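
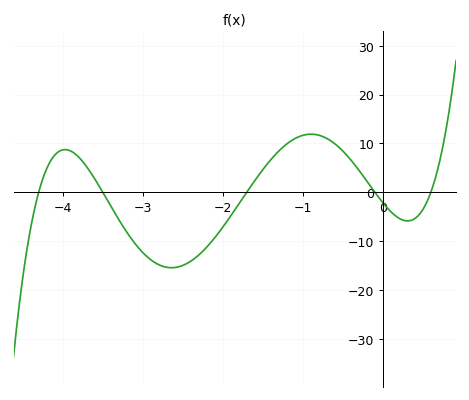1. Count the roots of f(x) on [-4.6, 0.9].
5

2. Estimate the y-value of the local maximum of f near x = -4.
9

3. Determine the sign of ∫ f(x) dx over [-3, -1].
negative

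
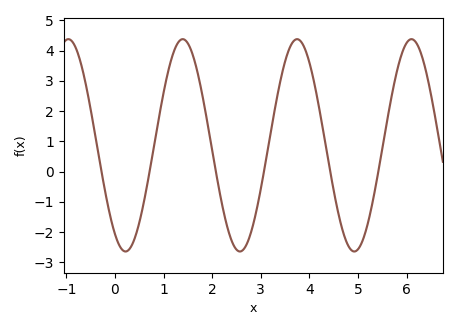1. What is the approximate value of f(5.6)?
1.7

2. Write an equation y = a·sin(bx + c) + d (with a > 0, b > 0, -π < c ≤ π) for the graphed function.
y = 3.51sin(2.7x - 2.1) + 0.87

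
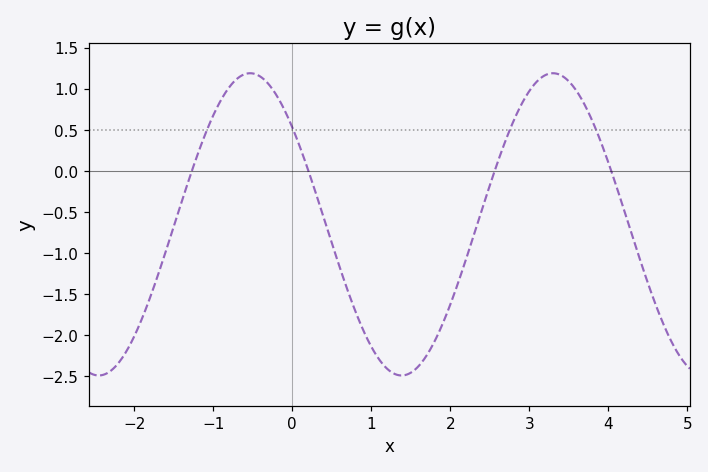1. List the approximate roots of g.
-1.27, 0.206, 2.56, 4.04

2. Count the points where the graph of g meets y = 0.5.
4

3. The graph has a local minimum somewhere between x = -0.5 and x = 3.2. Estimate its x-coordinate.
1.38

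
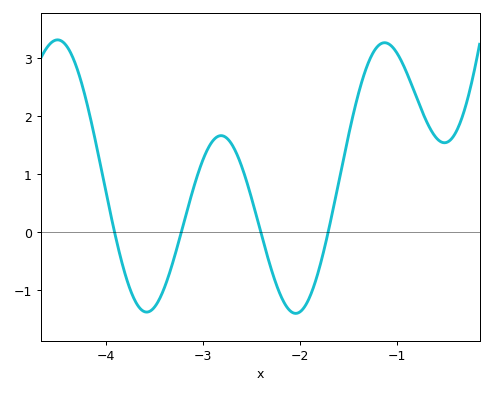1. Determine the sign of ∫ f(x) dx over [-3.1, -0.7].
positive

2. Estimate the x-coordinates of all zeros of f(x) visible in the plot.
-3.91, -3.22, -2.4, -1.71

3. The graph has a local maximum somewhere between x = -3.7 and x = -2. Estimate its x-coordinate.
-2.81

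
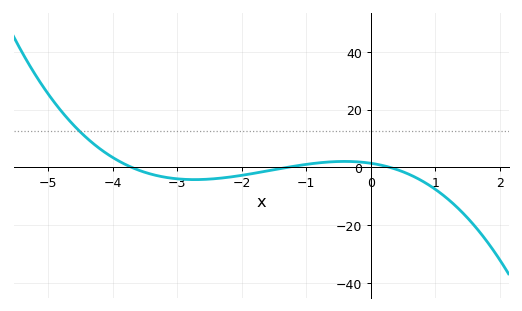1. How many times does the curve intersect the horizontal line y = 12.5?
1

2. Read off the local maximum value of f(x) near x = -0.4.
2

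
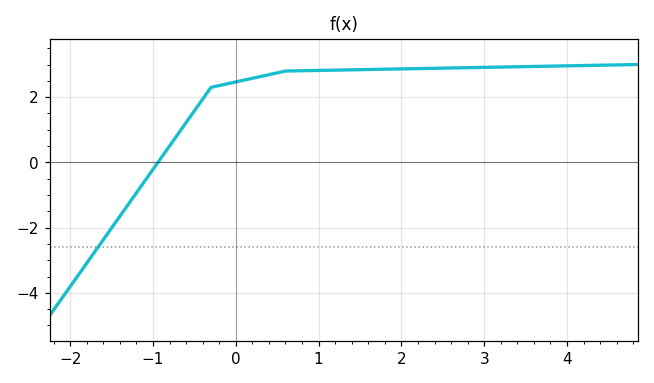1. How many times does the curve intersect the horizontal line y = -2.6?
1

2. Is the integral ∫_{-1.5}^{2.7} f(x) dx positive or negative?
positive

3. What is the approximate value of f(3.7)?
2.95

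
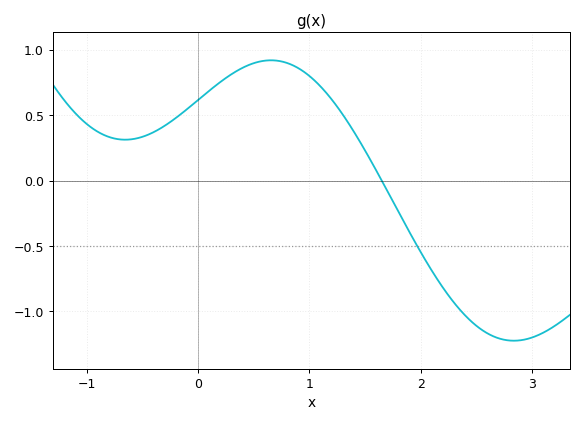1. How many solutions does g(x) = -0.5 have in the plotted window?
1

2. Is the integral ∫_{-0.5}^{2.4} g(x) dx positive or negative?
positive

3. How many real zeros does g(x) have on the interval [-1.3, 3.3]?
1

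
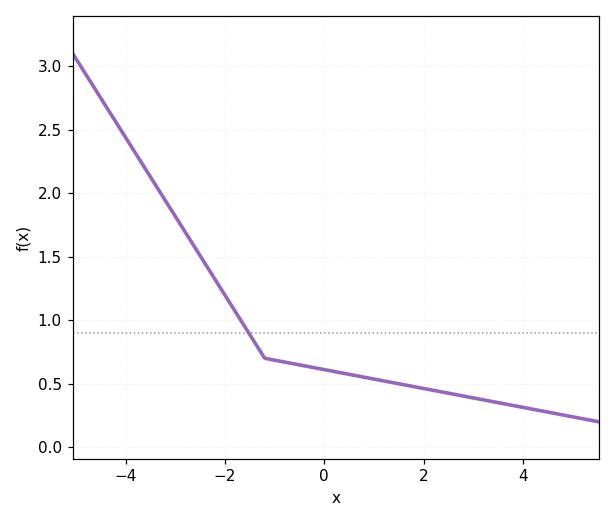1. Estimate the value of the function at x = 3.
0.388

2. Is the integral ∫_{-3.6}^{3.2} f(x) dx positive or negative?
positive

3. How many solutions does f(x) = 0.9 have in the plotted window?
1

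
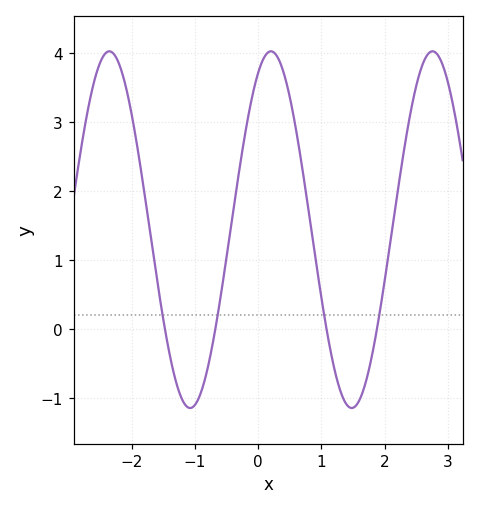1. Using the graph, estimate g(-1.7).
1.4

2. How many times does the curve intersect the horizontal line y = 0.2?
4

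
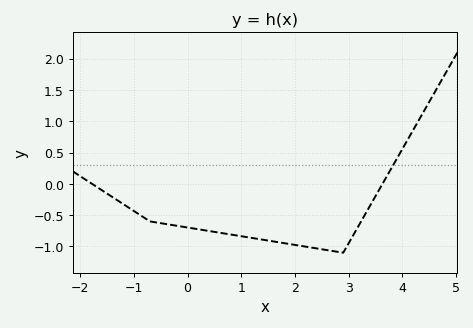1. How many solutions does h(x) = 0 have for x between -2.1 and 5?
2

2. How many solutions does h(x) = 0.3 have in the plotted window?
1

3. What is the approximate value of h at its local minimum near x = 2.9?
-1.1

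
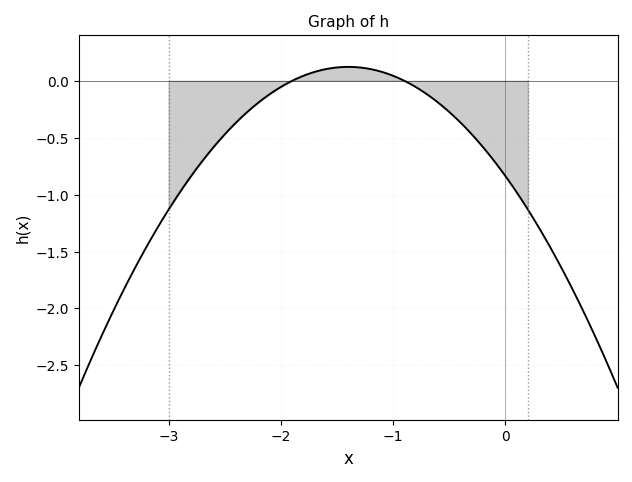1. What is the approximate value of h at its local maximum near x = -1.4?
0.122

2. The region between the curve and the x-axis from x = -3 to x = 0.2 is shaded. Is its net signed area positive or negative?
negative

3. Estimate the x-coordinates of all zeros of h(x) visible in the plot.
-1.9, -0.9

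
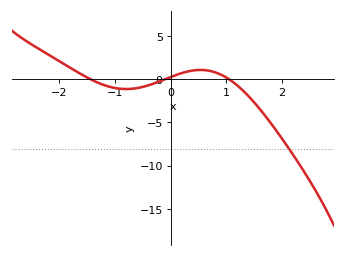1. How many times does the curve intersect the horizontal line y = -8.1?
1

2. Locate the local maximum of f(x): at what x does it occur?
0.537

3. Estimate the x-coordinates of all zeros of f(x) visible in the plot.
-1.43, -0.101, 1.05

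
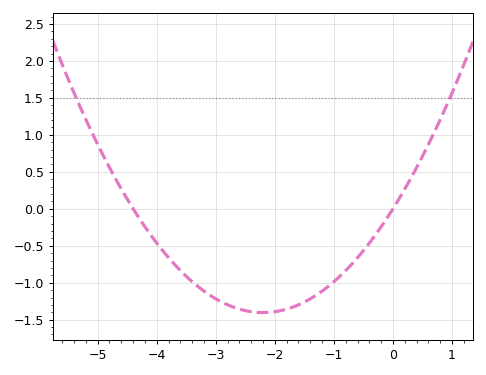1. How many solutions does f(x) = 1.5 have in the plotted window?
2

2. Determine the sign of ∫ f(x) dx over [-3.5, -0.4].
negative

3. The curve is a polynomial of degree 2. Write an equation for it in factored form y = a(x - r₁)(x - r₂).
y = 0.29(x + 4.4)(x - 0)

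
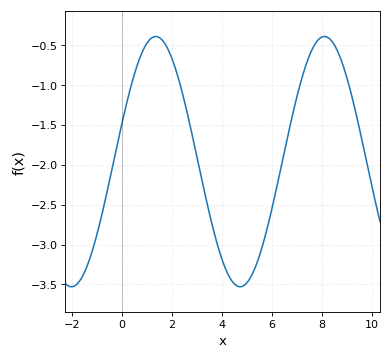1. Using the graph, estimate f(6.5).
-1.83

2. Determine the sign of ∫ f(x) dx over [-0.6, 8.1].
negative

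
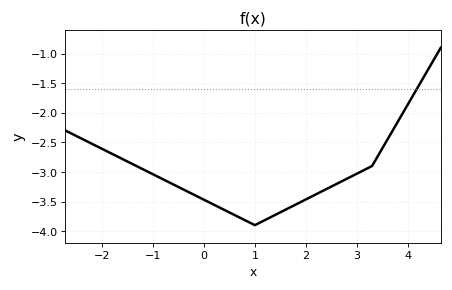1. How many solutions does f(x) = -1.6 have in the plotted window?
1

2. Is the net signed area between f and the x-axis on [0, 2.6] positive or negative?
negative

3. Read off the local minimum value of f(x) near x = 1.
-3.9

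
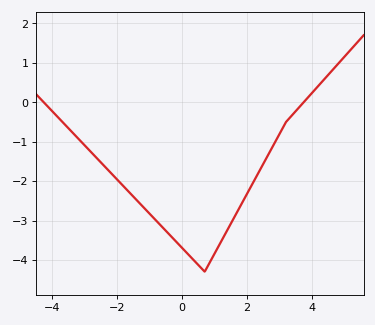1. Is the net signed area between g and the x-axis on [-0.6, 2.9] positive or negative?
negative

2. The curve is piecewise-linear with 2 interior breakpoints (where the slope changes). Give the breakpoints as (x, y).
(0.7, -4.3); (3.2, -0.5)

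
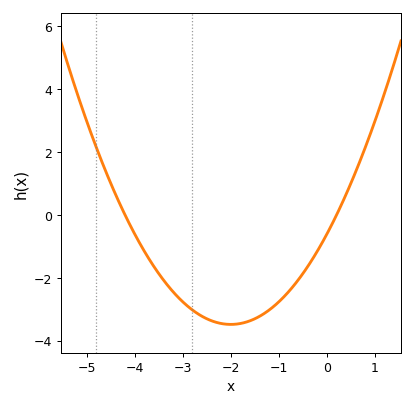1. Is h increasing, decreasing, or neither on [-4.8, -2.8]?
decreasing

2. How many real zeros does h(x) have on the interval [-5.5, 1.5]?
2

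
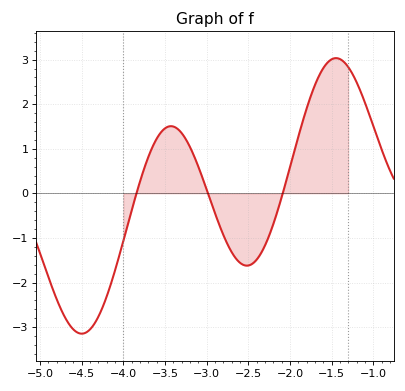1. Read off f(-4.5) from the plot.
-3.1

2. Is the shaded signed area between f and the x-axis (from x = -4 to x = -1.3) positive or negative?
positive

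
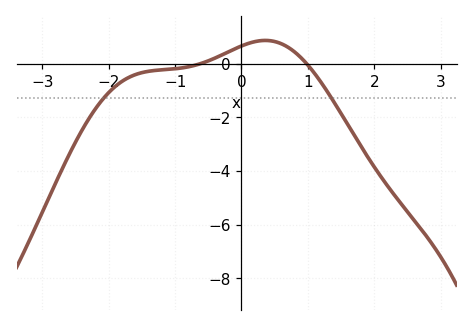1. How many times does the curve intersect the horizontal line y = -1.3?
2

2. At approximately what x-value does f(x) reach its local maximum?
0.4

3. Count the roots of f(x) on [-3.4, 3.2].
2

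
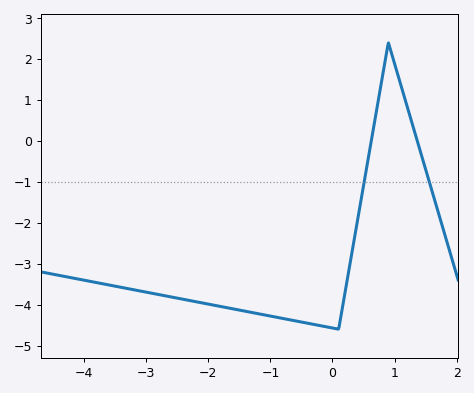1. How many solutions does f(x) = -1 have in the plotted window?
2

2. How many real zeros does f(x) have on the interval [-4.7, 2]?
2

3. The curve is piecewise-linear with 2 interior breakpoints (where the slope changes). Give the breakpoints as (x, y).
(0.1, -4.6); (0.9, 2.4)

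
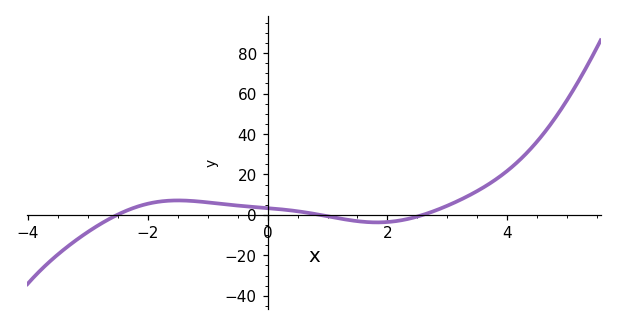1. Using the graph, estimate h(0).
3.37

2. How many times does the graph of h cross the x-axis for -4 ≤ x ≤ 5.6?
3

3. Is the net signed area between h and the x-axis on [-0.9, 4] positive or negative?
positive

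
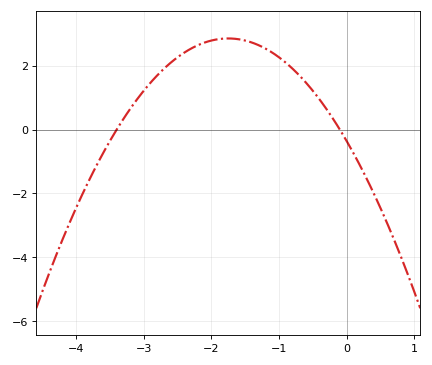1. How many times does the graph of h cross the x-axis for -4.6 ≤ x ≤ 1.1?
2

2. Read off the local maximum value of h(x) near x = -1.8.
2.8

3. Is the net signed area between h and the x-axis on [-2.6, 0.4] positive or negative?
positive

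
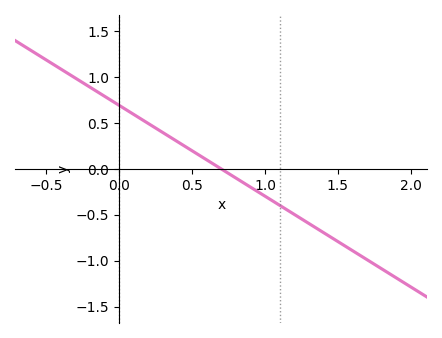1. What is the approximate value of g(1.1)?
-0.4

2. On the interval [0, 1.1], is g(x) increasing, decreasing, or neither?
decreasing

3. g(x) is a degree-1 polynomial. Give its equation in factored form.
y = -0.99(x - 0.7)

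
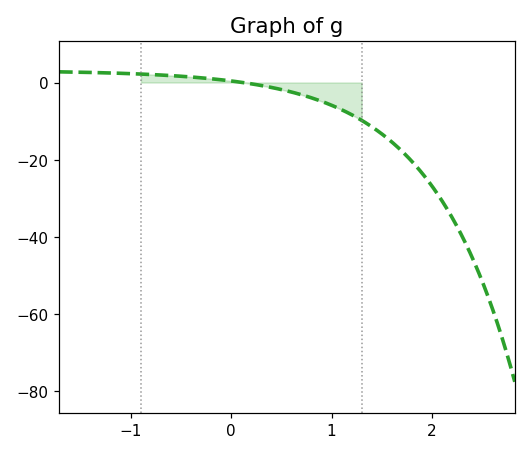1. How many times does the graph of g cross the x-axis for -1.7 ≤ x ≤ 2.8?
1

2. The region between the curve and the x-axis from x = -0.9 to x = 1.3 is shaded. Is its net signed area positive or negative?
negative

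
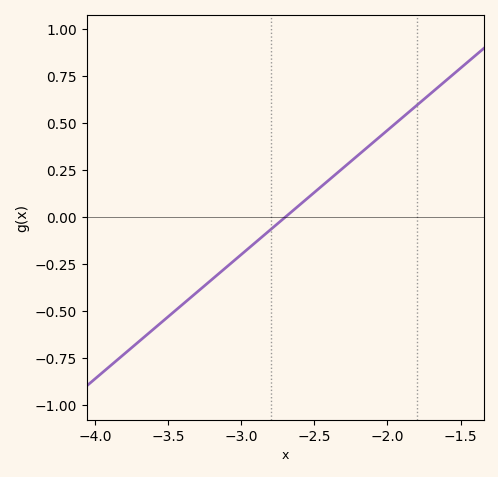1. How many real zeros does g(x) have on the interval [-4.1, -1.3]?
1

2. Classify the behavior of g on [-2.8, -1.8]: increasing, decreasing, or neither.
increasing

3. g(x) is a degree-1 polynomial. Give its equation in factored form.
y = 0.66(x + 2.7)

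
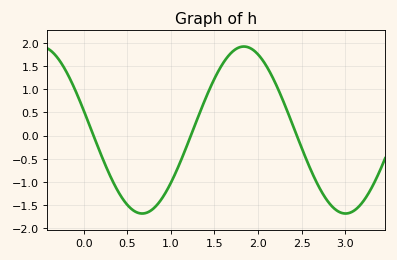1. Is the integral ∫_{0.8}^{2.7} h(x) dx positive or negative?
positive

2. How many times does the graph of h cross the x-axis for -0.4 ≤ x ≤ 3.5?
3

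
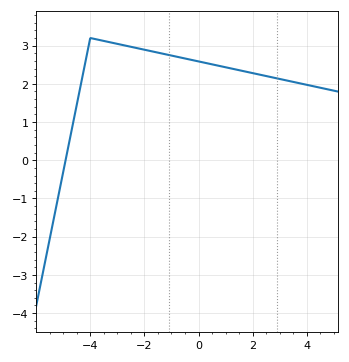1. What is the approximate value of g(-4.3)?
2.1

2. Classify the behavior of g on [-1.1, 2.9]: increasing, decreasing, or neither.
decreasing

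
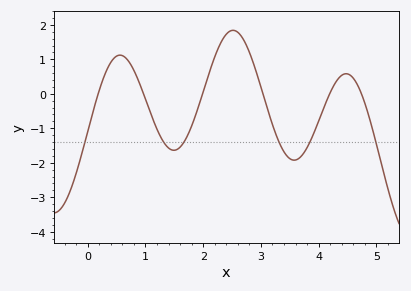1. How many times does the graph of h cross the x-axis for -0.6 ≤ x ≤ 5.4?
6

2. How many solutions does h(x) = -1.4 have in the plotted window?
6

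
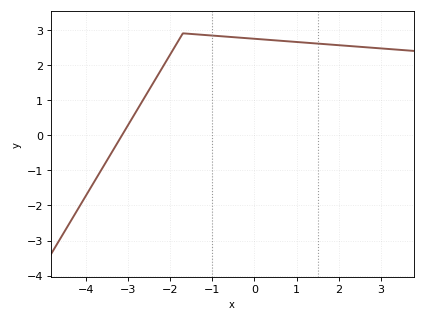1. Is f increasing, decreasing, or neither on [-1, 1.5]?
decreasing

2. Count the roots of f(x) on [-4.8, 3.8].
1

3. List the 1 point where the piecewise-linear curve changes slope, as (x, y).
(-1.7, 2.9)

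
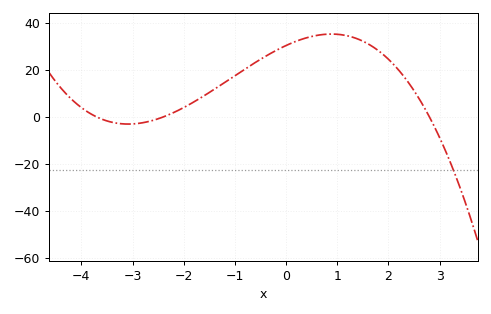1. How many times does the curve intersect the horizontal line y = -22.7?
1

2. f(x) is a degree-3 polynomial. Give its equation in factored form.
y = -1.22(x + 3.7)(x + 2.4)(x - 2.8)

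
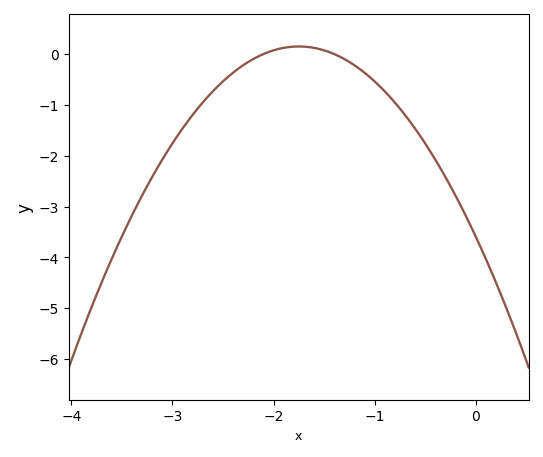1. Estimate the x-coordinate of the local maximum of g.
-1.75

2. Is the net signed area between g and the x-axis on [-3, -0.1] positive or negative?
negative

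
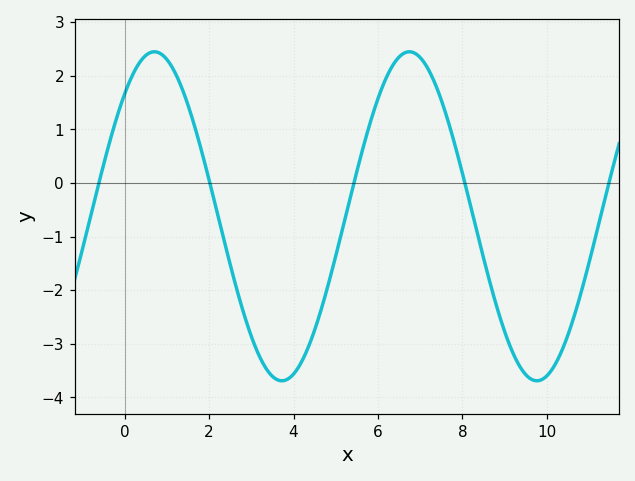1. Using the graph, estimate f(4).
-3.56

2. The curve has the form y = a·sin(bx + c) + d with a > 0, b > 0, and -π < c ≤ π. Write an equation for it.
y = 3.07sin(1.04x + 0.84) - 0.62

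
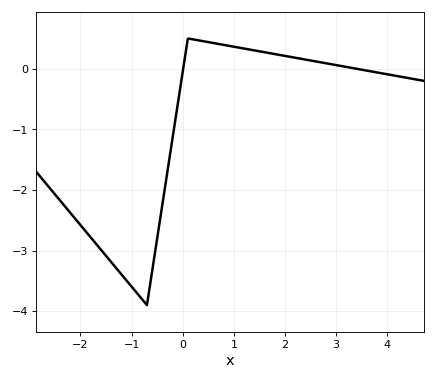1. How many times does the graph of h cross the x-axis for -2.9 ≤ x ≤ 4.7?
2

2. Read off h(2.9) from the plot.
0.076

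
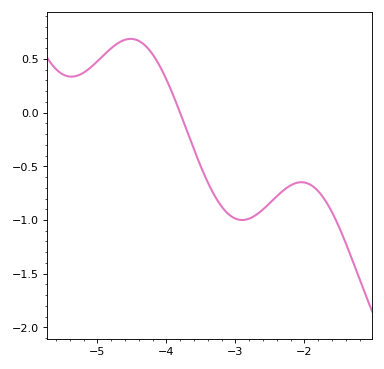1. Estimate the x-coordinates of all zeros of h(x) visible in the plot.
-3.8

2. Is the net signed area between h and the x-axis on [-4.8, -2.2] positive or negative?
negative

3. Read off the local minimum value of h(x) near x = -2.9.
-1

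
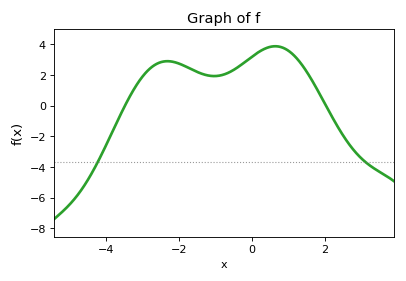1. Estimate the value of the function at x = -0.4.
2.49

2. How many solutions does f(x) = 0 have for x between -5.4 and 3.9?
2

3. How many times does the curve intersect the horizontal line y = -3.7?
2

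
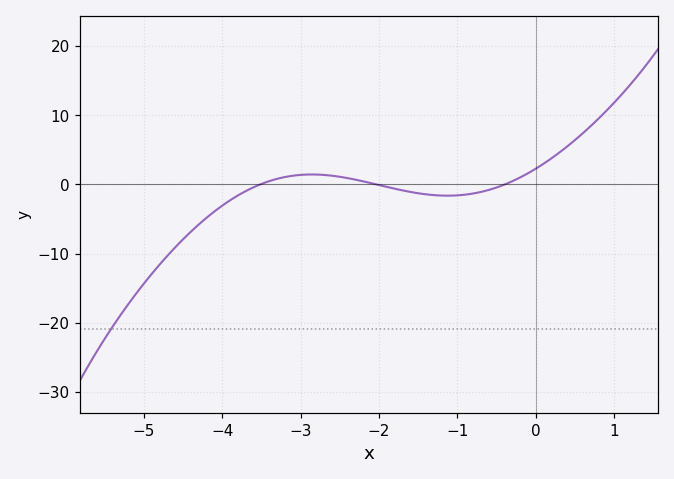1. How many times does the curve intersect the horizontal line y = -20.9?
1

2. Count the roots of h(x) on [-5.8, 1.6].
3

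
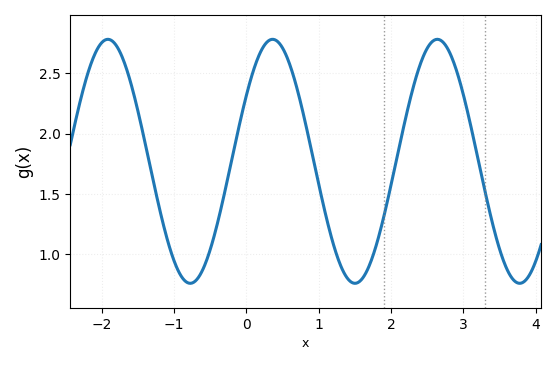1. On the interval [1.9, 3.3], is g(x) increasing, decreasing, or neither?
neither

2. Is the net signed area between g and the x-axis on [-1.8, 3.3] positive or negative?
positive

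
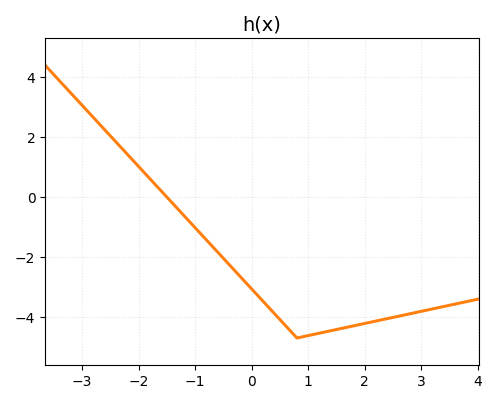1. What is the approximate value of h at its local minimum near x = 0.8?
-4.7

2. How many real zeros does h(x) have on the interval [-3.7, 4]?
1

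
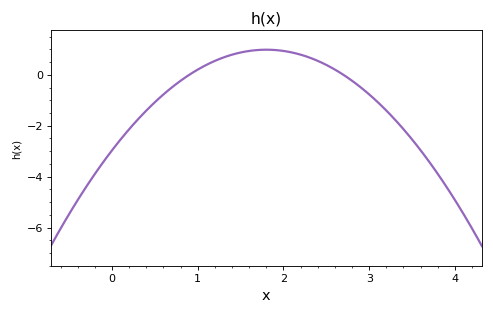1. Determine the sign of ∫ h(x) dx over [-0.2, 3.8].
negative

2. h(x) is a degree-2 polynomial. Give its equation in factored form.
y = -1.22(x - 0.9)(x - 2.7)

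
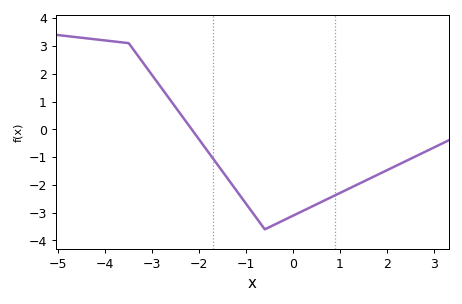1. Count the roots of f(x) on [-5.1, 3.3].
1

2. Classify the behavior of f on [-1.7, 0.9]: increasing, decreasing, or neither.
neither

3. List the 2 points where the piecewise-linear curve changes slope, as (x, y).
(-3.5, 3.1); (-0.6, -3.6)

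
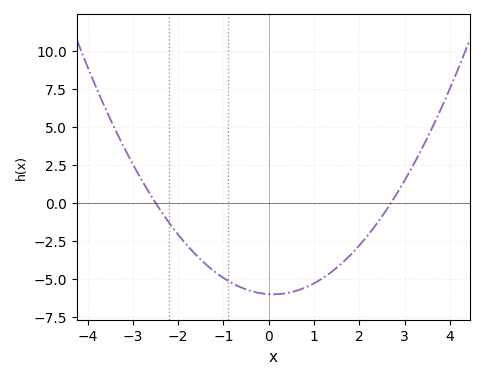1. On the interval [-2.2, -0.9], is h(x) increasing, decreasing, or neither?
decreasing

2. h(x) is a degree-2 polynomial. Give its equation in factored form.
y = 0.89(x + 2.5)(x - 2.7)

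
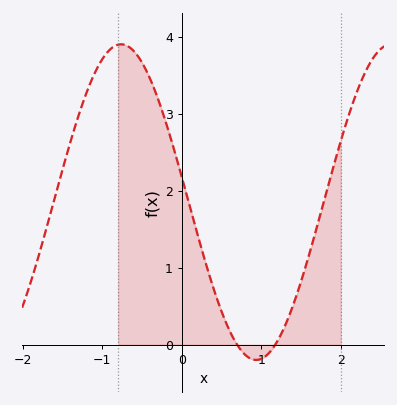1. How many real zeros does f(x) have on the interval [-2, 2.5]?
2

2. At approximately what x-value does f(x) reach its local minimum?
0.935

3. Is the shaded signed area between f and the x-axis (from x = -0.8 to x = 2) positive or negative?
positive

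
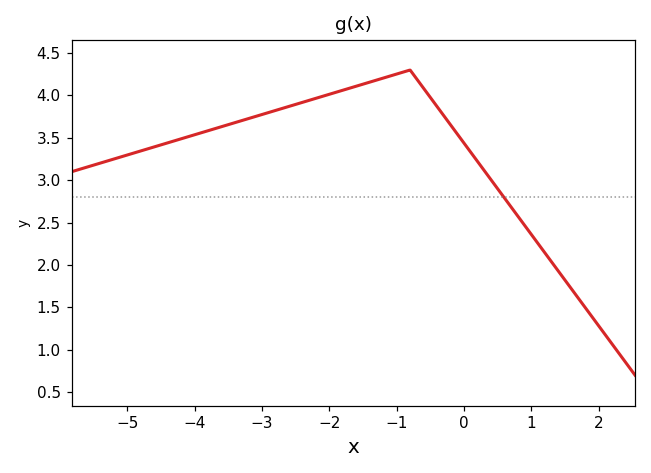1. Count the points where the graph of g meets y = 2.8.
1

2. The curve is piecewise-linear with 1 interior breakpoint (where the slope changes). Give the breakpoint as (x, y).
(-0.8, 4.3)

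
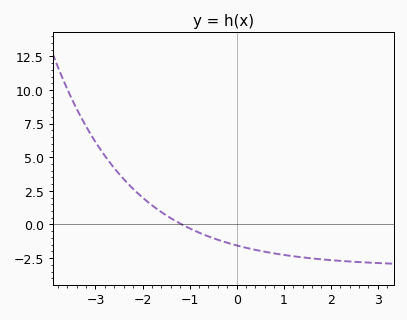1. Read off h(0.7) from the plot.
-2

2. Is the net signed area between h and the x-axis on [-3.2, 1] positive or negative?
positive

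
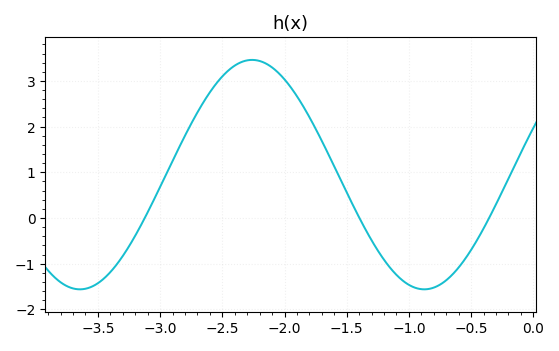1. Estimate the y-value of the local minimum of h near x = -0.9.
-1.6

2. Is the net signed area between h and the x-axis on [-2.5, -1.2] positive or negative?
positive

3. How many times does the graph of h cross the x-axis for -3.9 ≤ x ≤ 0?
3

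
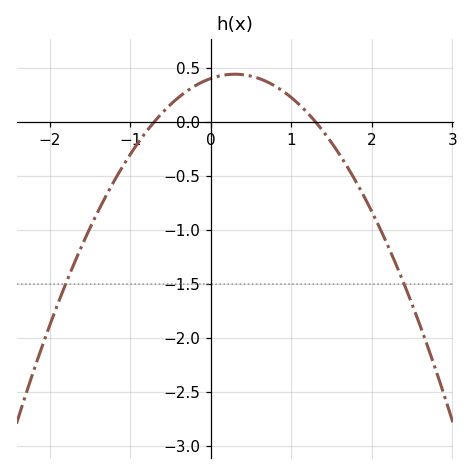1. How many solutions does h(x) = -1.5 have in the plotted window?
2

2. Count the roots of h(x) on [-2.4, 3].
2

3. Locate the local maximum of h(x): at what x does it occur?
0.3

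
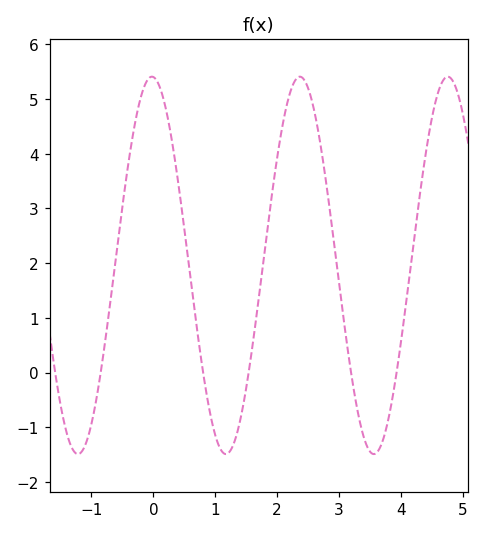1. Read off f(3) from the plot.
1.63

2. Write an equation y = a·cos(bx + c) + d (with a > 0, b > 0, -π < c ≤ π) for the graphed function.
y = 3.45cos(2.63x + 0.06) + 1.96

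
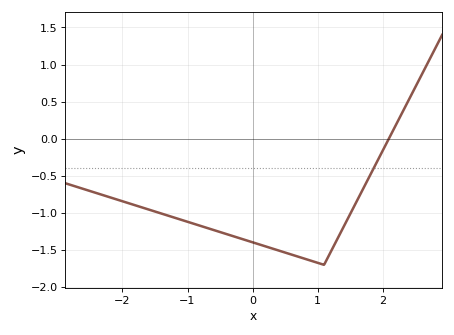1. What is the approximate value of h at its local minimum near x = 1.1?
-1.7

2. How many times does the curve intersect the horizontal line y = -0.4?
1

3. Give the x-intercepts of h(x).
2.1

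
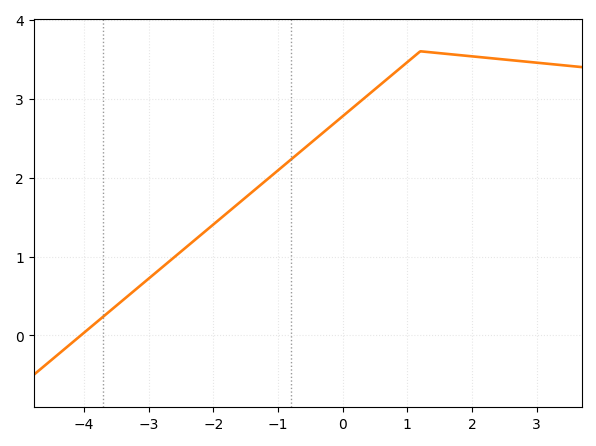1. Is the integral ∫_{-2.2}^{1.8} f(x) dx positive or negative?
positive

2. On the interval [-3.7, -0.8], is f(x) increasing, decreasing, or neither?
increasing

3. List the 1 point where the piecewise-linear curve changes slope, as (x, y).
(1.2, 3.6)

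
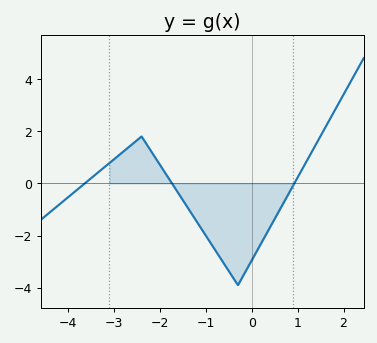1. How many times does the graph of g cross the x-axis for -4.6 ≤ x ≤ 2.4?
3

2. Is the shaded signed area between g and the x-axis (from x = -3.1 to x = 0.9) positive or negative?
negative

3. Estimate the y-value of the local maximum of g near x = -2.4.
1.8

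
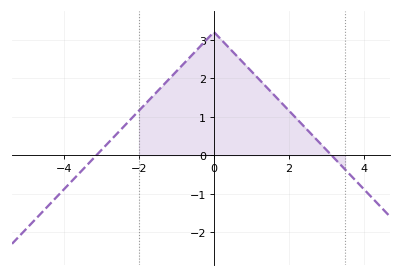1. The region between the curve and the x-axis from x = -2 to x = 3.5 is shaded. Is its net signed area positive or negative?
positive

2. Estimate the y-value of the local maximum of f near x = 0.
3.2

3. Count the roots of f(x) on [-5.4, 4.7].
2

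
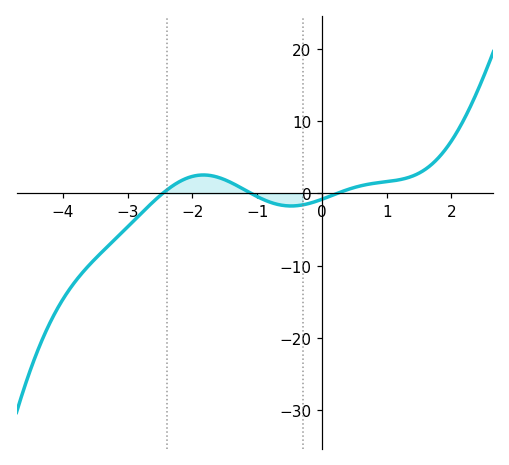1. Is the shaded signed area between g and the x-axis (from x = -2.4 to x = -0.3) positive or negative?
positive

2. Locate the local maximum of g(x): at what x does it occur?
-1.8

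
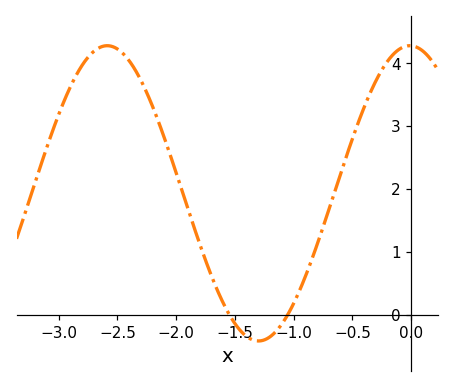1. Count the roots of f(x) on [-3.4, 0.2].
2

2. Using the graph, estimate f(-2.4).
4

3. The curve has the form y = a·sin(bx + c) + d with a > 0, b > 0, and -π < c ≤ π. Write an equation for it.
y = 2.35sin(2.4x + 1.6) + 1.93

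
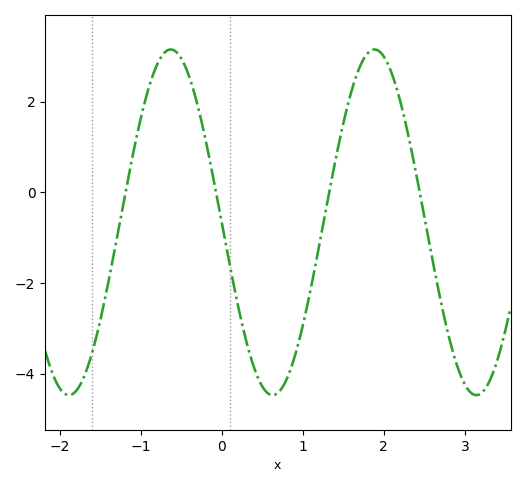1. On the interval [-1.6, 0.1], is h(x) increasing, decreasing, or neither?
neither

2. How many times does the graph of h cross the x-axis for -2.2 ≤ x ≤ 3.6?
4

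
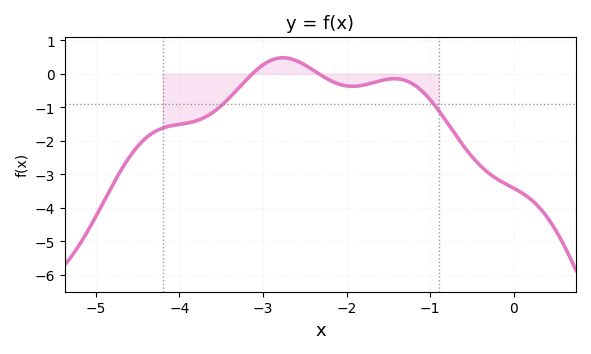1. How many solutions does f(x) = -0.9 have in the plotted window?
2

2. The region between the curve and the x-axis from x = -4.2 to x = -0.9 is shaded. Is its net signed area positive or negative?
negative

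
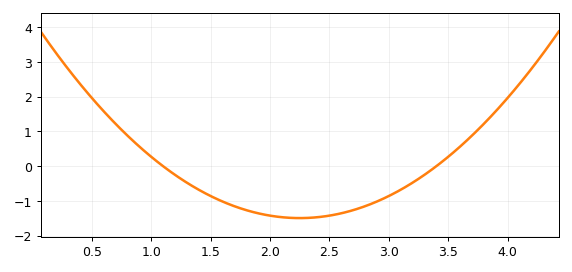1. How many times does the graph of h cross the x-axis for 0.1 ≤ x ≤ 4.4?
2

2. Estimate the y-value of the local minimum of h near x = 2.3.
-1.5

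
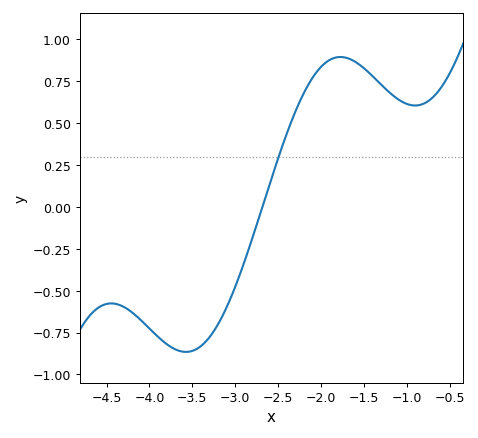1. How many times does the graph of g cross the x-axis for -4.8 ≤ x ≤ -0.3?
1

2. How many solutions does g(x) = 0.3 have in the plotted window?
1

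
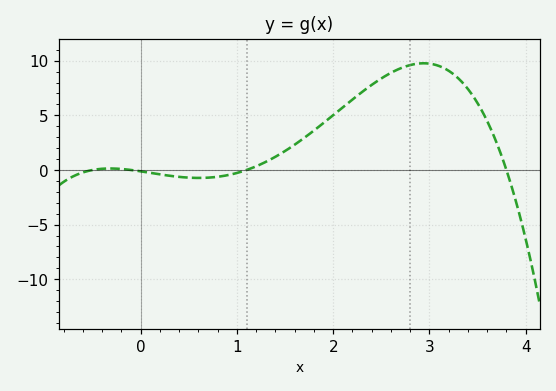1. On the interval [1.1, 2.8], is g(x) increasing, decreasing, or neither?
increasing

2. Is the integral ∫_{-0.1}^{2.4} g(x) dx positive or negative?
positive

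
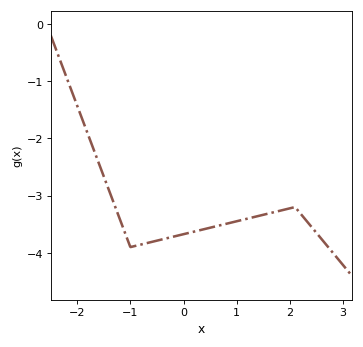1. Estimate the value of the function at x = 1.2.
-3.4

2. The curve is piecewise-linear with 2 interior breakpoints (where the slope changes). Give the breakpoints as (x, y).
(-1, -3.9); (2.1, -3.2)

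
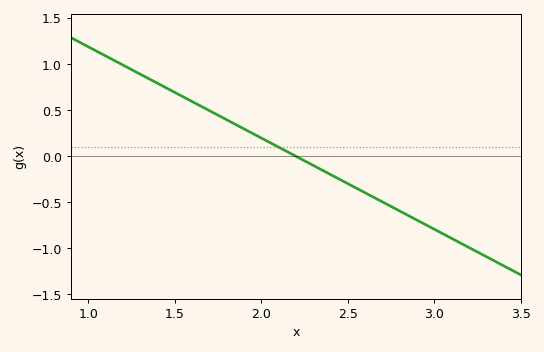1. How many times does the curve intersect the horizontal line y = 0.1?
1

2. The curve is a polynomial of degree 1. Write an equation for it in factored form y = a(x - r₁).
y = -0.99(x - 2.2)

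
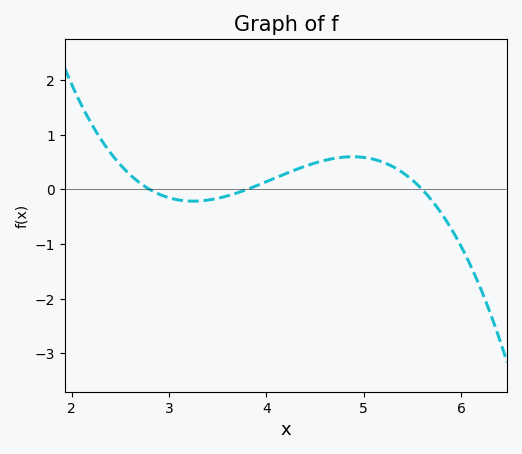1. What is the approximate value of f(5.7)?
-0.2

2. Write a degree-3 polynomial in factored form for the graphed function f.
y = -0.37(x - 2.8)(x - 3.8)(x - 5.6)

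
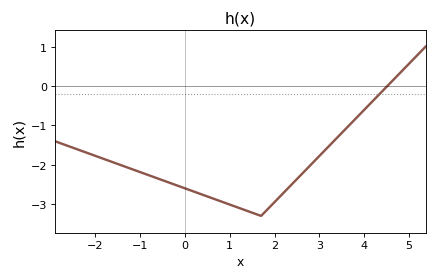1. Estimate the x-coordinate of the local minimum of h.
1.8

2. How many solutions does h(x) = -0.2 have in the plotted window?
1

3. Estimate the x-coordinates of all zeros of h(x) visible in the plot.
4.6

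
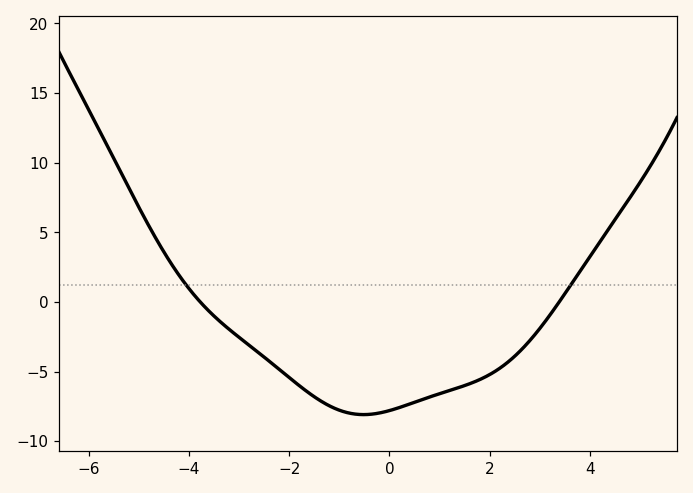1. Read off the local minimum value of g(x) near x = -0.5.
-8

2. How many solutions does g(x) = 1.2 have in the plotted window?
2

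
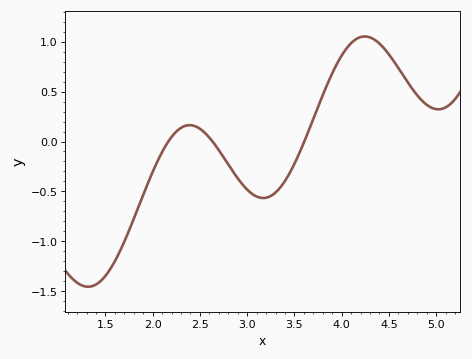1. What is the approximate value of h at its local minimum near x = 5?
0.323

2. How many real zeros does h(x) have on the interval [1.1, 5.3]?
3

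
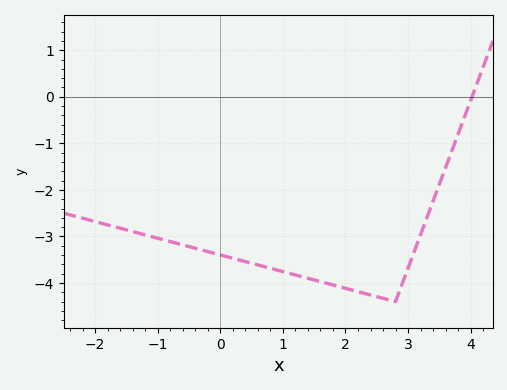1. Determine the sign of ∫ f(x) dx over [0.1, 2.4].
negative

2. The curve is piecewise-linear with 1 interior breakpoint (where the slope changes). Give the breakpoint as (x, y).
(2.8, -4.4)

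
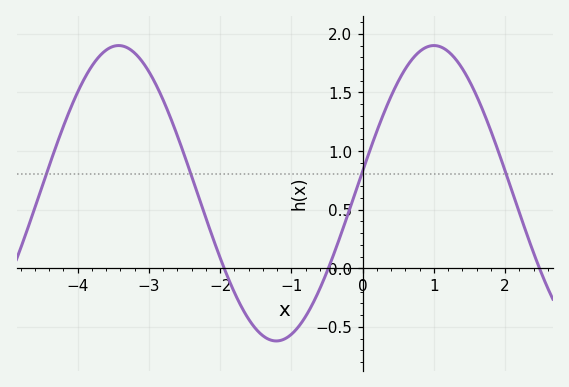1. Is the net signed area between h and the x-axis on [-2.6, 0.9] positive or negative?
positive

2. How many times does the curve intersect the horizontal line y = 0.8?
4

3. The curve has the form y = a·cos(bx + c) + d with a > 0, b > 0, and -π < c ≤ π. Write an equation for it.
y = 1.26cos(1.4x - 1.4) + 0.64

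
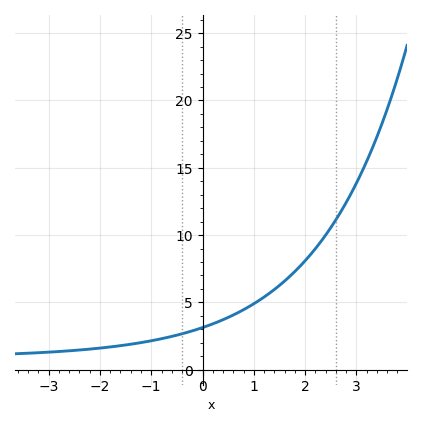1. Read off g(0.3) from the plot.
3.56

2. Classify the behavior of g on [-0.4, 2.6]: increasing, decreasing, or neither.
increasing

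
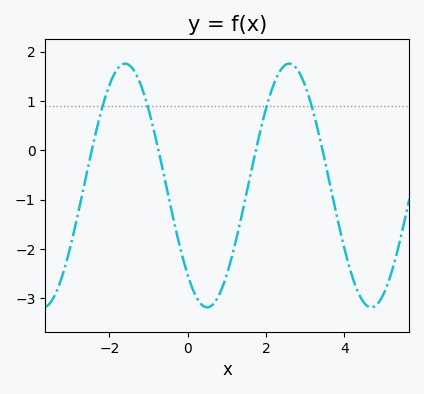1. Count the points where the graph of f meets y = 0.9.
4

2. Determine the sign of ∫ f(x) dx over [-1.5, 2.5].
negative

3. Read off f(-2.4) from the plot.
0.2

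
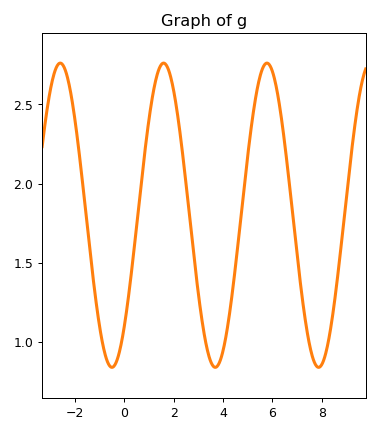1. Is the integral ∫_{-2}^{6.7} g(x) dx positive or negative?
positive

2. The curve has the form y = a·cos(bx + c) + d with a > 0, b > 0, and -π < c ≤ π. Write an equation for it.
y = 0.96cos(1.5x - 2.4) + 1.8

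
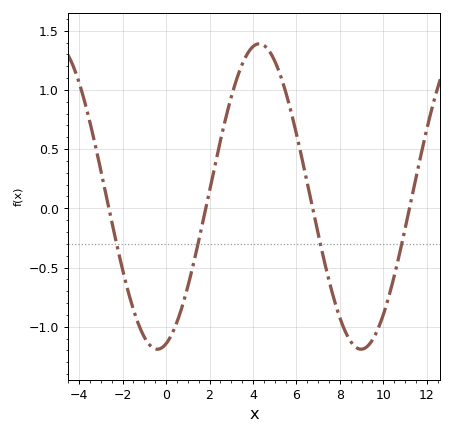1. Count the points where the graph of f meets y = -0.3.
4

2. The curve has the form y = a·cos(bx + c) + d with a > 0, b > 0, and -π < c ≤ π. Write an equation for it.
y = 1.29cos(0.67x - 2.9) + 0.1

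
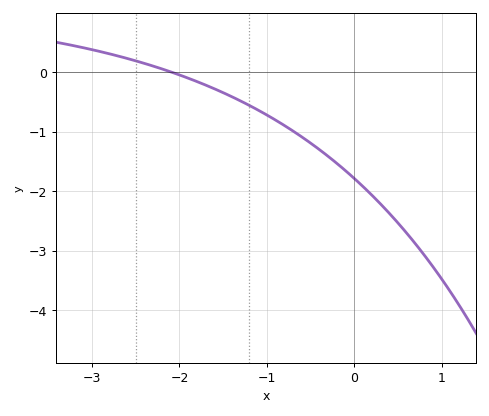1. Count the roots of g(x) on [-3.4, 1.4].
1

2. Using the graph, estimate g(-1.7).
-0.2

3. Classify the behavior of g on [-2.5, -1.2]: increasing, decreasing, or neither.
decreasing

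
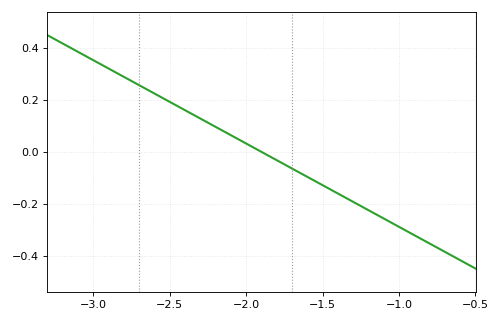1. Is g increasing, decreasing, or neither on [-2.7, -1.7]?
decreasing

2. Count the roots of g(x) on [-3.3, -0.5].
1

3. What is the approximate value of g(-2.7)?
0.26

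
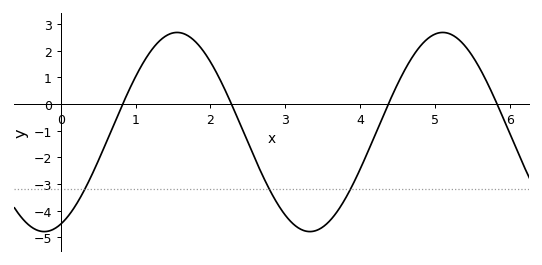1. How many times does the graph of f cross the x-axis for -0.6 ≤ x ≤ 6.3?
4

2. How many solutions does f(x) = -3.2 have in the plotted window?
3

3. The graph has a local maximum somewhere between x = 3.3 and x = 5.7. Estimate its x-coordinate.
5.1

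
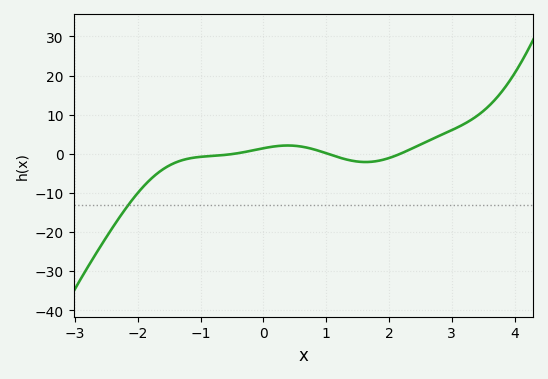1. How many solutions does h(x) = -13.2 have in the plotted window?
1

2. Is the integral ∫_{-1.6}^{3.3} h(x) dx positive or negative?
positive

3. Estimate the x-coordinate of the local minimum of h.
1.63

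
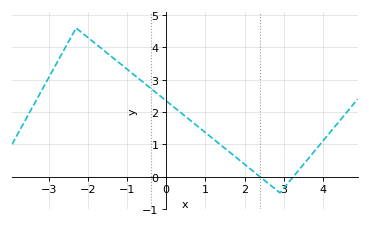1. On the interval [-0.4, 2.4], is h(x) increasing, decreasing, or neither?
decreasing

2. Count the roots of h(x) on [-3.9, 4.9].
2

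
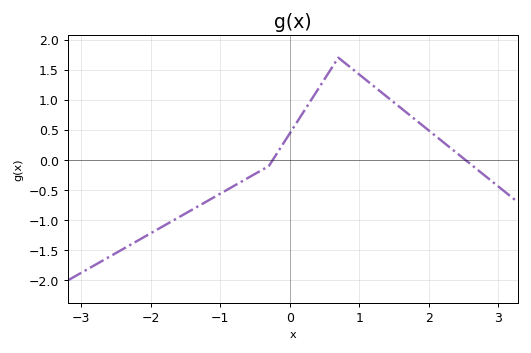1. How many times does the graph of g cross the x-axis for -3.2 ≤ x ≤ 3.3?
2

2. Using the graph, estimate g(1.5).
0.95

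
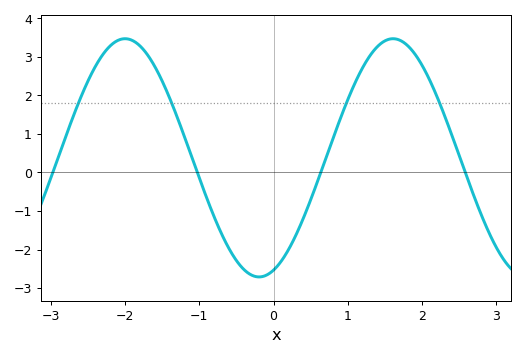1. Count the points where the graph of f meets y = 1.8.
4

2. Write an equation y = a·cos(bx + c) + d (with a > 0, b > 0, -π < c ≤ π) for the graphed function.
y = 3.09cos(1.7x - 2.8) + 0.38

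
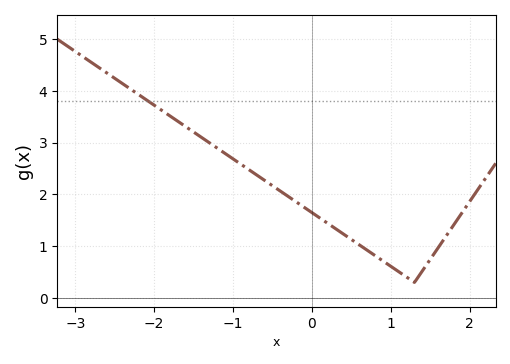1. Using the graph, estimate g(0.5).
1.13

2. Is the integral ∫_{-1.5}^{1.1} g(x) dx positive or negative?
positive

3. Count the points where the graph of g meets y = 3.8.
1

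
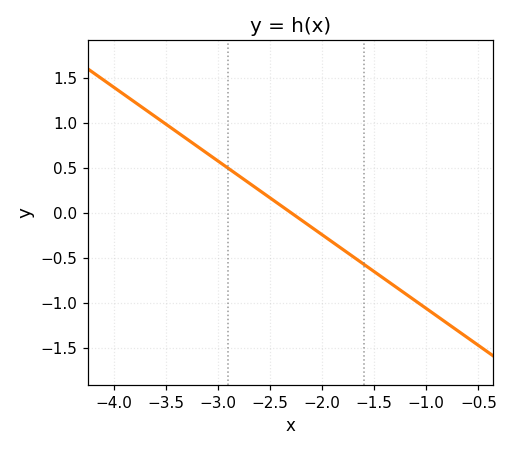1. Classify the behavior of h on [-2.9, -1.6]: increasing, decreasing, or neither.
decreasing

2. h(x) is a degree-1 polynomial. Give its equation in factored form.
y = -0.82(x + 2.3)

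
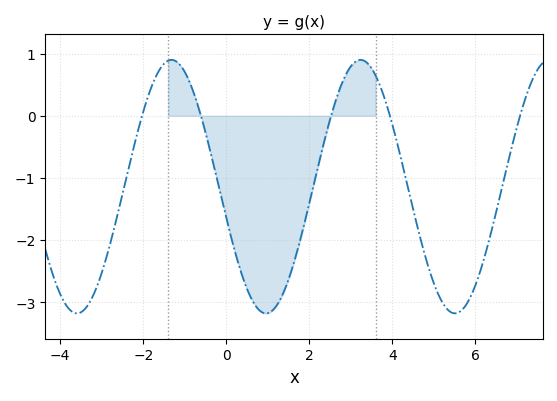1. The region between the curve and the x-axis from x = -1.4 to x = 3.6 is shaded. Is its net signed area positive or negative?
negative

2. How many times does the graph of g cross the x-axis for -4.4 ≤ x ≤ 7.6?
5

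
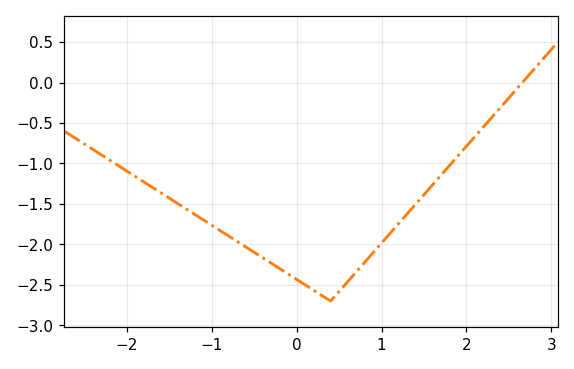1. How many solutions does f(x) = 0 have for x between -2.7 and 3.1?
1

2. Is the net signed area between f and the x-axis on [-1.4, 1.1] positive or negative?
negative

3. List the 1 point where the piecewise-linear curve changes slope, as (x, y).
(0.4, -2.7)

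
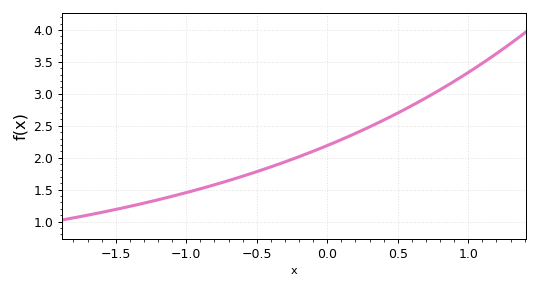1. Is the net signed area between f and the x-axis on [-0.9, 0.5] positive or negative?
positive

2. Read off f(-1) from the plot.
1.45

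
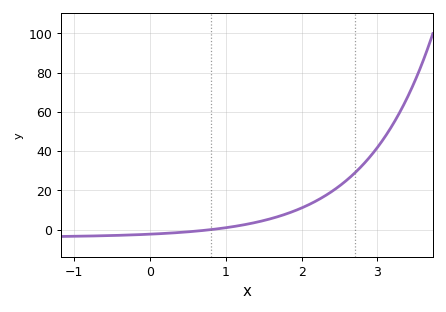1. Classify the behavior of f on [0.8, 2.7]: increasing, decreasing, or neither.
increasing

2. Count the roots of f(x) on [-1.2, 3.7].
1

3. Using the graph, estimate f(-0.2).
-2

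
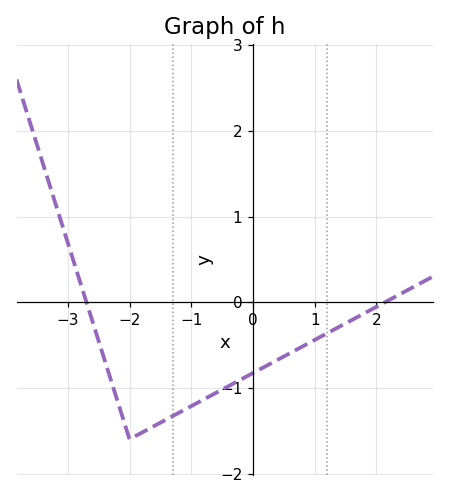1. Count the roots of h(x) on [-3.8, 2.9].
2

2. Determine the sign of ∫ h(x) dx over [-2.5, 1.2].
negative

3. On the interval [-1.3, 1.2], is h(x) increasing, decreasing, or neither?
increasing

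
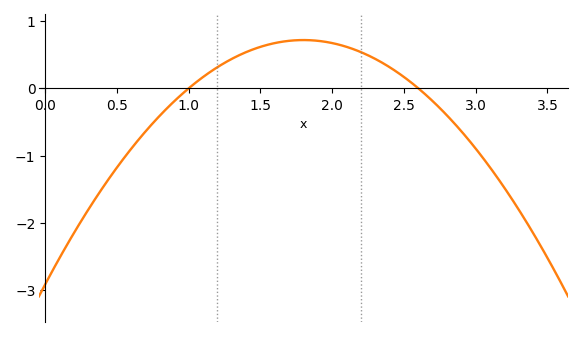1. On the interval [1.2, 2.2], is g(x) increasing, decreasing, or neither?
neither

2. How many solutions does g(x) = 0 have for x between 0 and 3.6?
2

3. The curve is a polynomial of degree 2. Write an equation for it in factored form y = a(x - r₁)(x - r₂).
y = -1.12(x - 1)(x - 2.6)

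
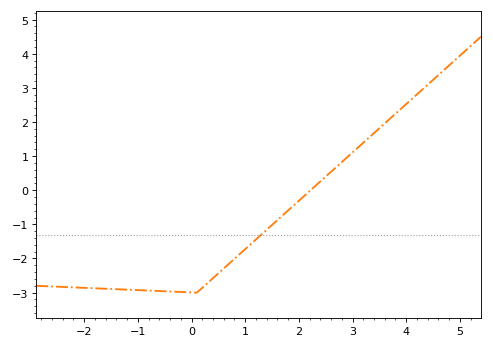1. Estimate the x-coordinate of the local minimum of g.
0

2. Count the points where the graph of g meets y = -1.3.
1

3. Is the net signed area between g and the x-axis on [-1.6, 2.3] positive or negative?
negative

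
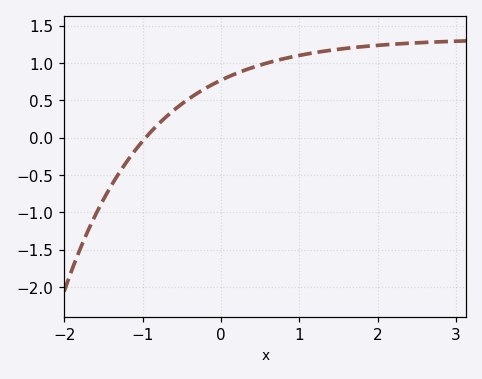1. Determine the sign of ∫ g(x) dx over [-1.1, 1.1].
positive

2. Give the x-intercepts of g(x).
-1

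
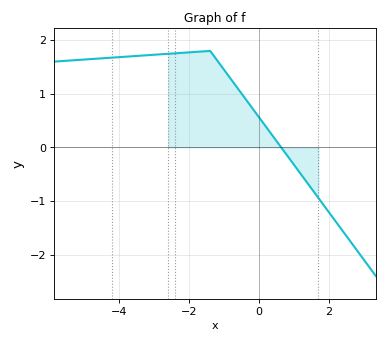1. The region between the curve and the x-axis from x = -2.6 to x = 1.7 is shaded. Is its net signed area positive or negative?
positive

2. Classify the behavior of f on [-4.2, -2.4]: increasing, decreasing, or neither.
increasing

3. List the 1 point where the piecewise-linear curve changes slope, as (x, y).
(-1.4, 1.8)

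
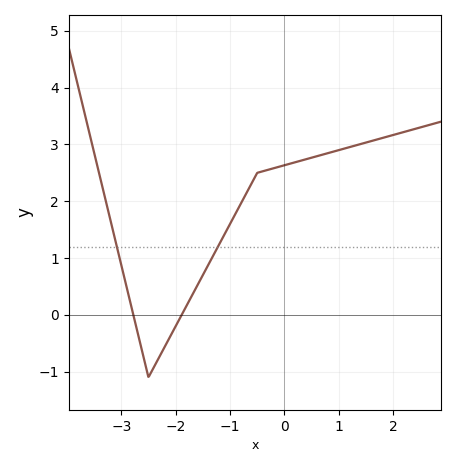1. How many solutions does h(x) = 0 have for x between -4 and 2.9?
2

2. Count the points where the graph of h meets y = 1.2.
2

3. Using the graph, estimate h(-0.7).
2.1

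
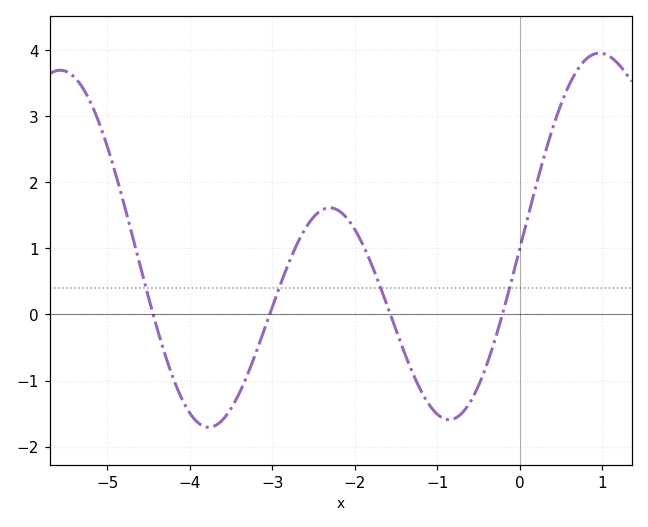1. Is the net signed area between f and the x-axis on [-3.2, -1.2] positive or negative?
positive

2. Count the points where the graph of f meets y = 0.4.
4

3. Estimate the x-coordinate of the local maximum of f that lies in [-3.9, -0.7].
-2.3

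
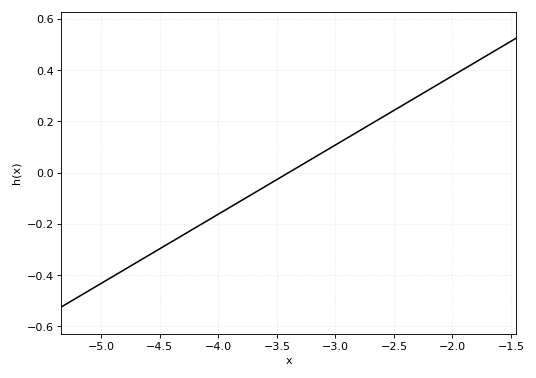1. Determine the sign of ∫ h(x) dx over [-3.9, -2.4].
positive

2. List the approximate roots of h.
-3.4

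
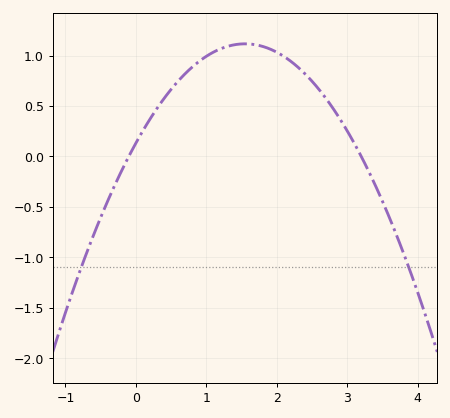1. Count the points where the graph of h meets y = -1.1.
2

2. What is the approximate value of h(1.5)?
1.12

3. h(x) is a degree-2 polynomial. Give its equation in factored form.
y = -0.41(x + 0.1)(x - 3.2)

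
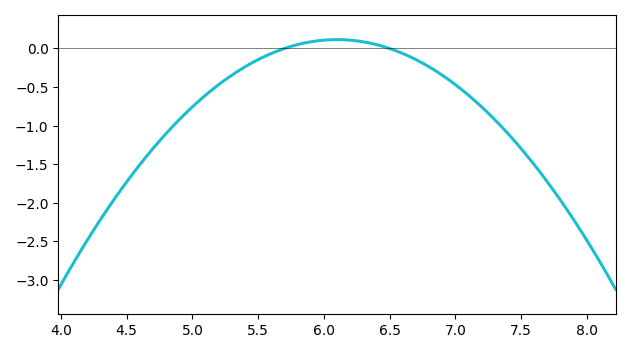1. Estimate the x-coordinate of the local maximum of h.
6.1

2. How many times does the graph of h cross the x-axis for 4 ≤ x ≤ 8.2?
2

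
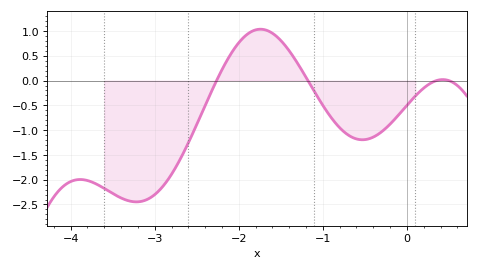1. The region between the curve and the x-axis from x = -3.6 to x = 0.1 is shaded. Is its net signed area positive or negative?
negative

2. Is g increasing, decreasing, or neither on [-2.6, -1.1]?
neither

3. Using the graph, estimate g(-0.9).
-0.75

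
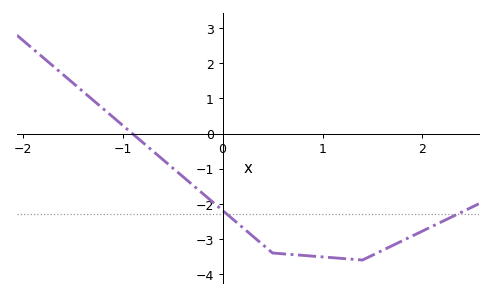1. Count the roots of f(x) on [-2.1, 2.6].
1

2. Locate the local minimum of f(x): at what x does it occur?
1.4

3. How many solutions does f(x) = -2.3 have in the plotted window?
2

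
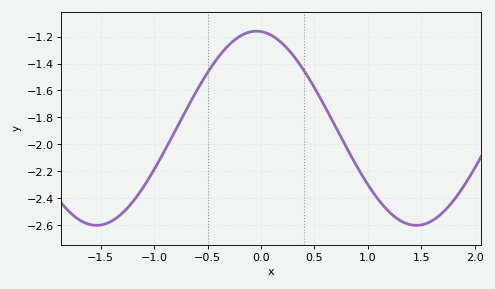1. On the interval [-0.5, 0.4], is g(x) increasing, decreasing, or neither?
neither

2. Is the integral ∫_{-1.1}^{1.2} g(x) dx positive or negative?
negative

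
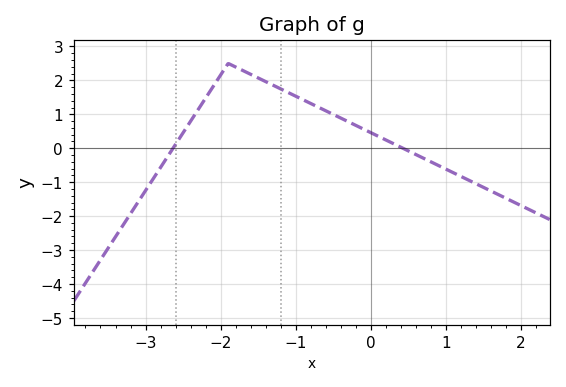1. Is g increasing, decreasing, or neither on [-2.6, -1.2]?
neither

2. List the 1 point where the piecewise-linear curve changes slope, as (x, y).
(-1.9, 2.5)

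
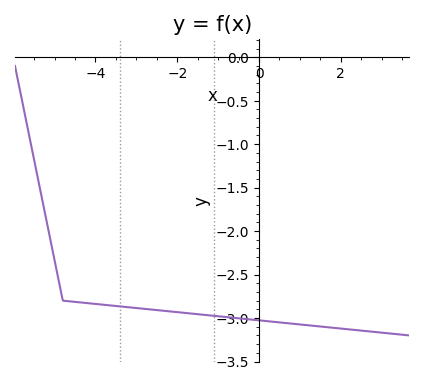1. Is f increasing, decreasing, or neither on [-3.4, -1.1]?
decreasing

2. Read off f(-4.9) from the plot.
-2.55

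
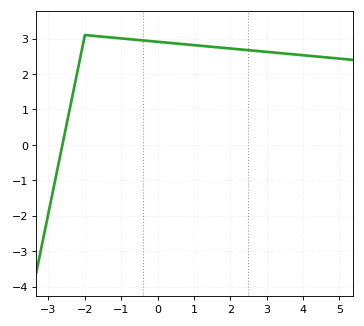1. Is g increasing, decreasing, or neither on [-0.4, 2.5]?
decreasing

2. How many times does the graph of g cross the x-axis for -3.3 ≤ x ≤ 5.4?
1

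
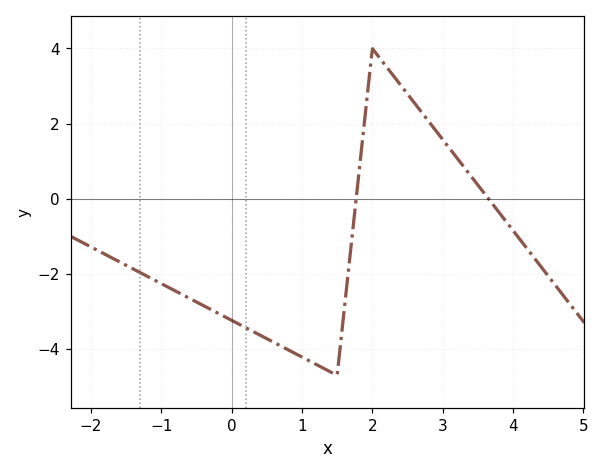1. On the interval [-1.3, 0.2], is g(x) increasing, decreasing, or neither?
decreasing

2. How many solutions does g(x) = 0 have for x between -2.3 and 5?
2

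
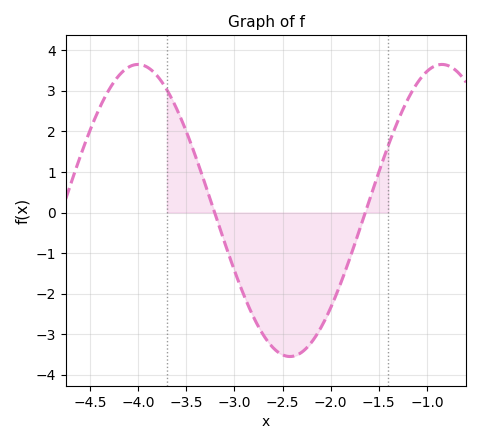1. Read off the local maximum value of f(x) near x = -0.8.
3.6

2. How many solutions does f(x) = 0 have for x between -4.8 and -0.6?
2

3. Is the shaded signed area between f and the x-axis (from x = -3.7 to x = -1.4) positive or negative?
negative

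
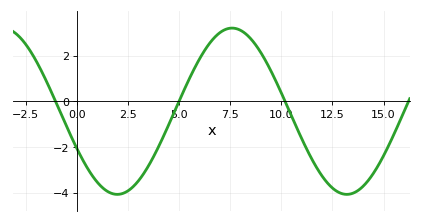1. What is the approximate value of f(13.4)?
-4.06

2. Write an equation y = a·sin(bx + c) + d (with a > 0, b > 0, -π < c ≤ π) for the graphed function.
y = 3.65sin(0.56x - 2.68) - 0.43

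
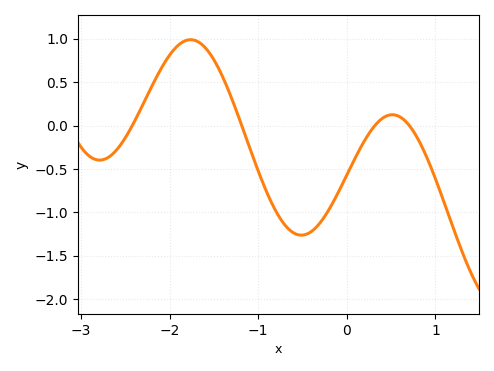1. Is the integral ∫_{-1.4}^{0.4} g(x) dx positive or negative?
negative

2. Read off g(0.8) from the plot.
-0.151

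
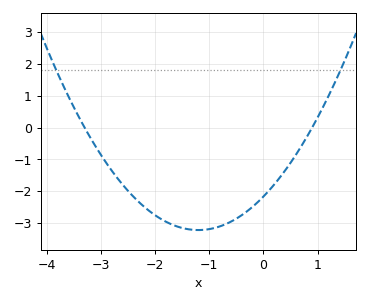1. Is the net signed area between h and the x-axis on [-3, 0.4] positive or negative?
negative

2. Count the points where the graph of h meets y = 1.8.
2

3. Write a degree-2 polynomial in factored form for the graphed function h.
y = 0.73(x + 3.3)(x - 0.9)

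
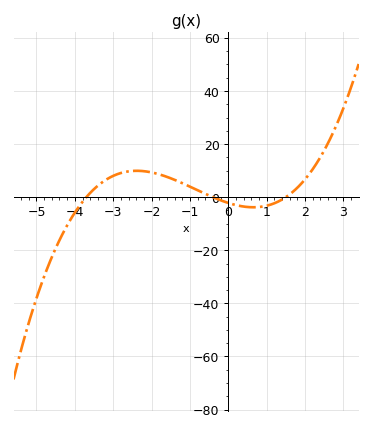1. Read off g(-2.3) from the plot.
9.91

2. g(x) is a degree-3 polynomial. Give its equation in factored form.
y = 0.98(x + 3.7)(x + 0.4)(x - 1.5)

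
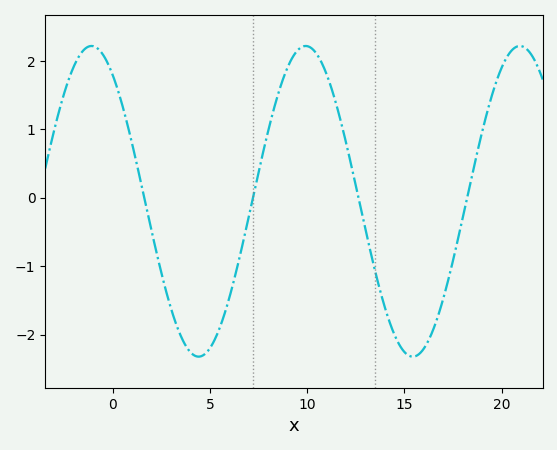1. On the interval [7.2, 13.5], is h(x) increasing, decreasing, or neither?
neither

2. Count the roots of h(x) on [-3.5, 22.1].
4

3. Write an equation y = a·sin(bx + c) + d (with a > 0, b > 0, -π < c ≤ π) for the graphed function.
y = 2.27sin(0.57x + 2.2) - 0.05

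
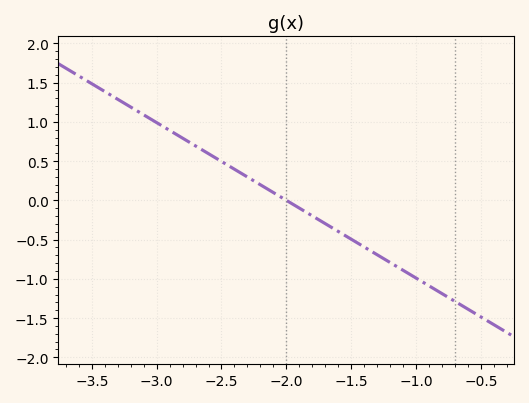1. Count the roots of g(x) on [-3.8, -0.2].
1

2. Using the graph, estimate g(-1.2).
-0.792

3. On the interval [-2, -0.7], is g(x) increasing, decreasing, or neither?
decreasing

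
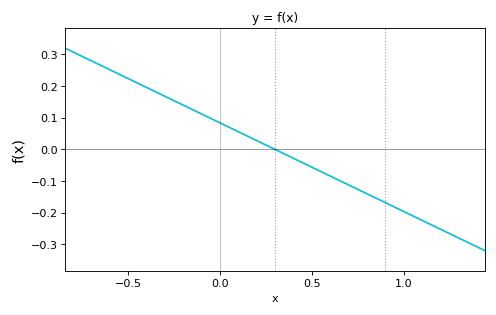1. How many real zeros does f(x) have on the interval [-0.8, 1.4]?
1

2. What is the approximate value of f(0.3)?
0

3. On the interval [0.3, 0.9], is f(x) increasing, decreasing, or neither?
decreasing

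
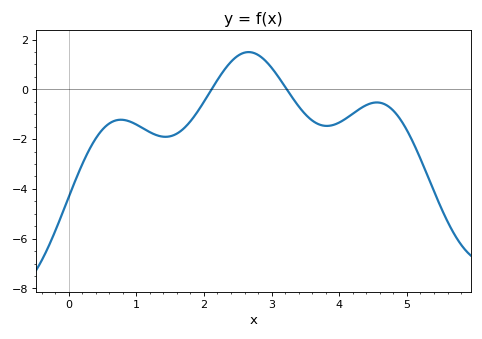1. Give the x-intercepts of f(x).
2.11, 3.22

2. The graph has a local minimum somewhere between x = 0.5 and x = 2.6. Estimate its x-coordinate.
1.43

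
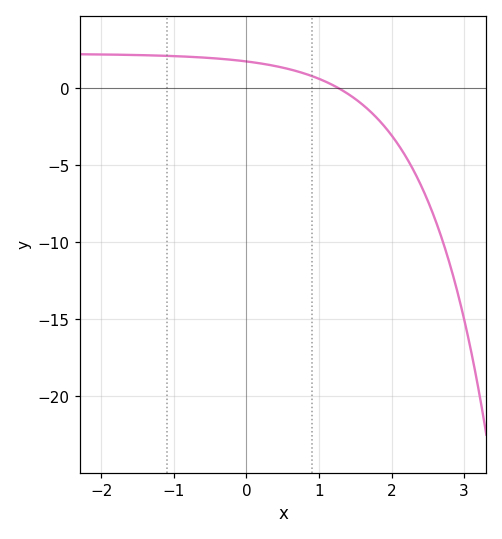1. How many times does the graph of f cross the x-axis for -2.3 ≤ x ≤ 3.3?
1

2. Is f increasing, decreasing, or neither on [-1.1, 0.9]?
decreasing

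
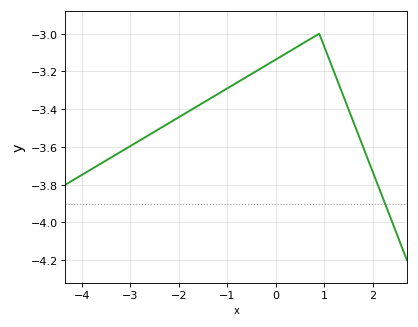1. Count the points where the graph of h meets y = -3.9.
1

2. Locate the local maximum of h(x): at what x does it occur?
0.898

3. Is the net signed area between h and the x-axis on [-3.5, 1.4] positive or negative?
negative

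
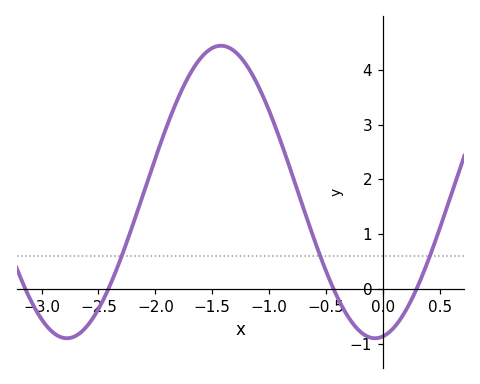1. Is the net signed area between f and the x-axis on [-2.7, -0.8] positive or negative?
positive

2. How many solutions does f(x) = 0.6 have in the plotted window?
3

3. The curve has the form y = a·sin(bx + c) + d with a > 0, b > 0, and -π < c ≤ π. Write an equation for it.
y = 2.67sin(2.3x - 1.4) + 1.77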